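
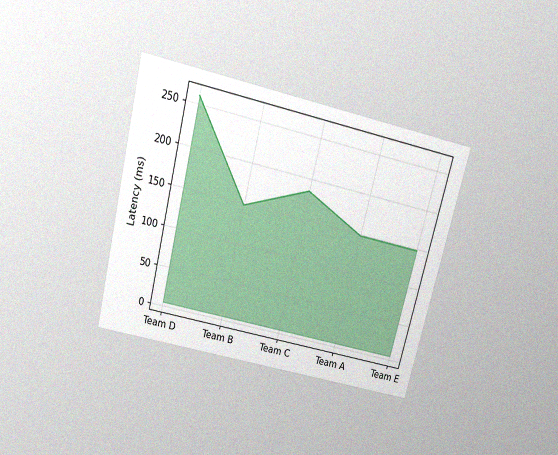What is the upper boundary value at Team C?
185ms

The chart is tilted about 14° clockwise and viewed slightly from above, with some photo noise. At Team C the upper boundary is at 185ms.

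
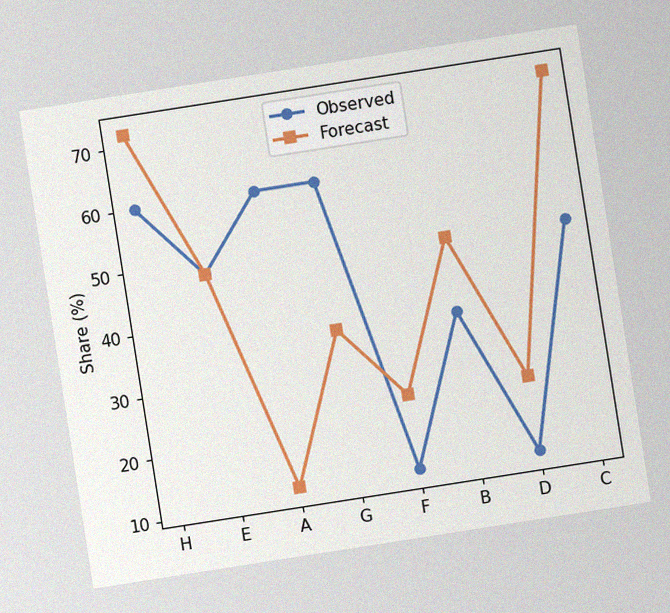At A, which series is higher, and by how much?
Observed, by 48%

The chart is tilted about 9° counter-clockwise, with some photo noise. At A, Observed sits above the other line by 48%.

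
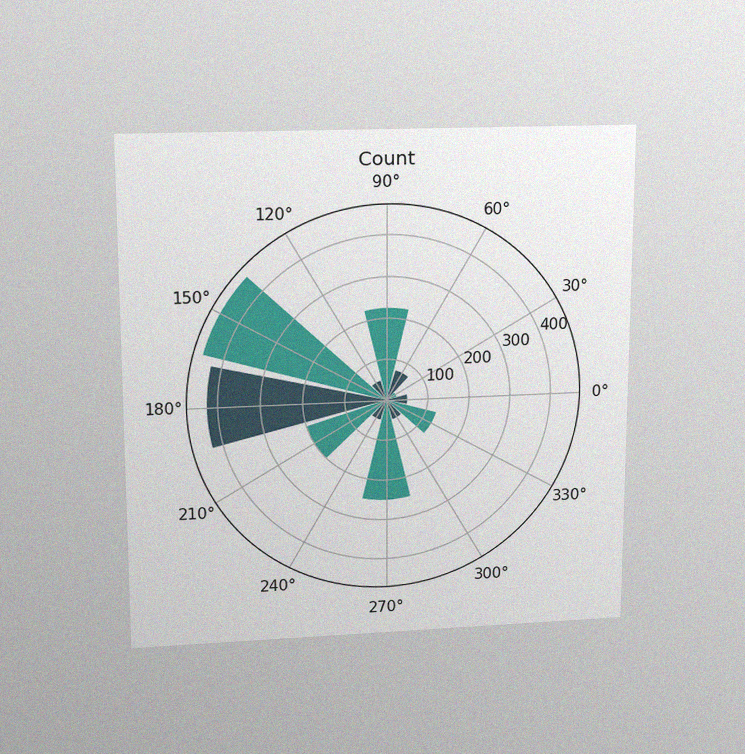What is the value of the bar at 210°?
200

The chart is viewed slightly from above, with some photo noise. The bar at 210° reaches 200 on the radial axis.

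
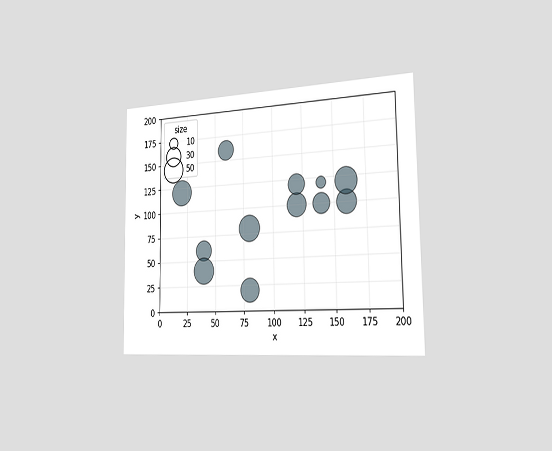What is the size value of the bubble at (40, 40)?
50

The chart is viewed slightly from the right. Matching the bubble at (40, 40) against the size legend gives 50.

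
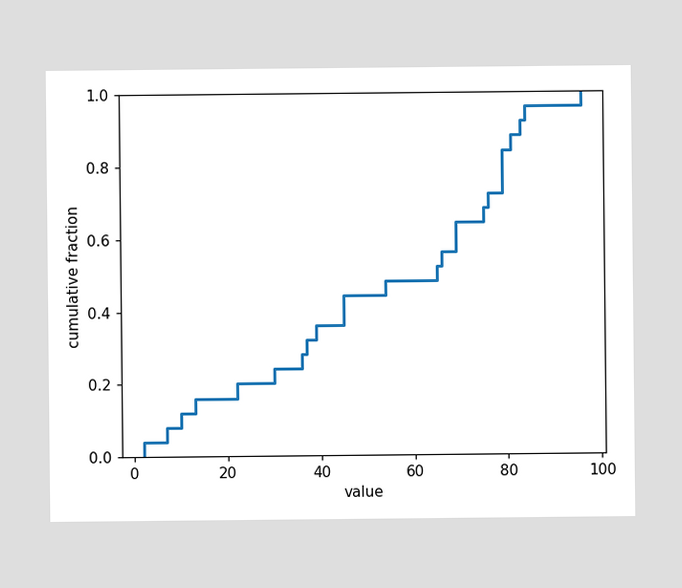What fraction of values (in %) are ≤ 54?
48%

At x=54 the ECDF step is at 48%.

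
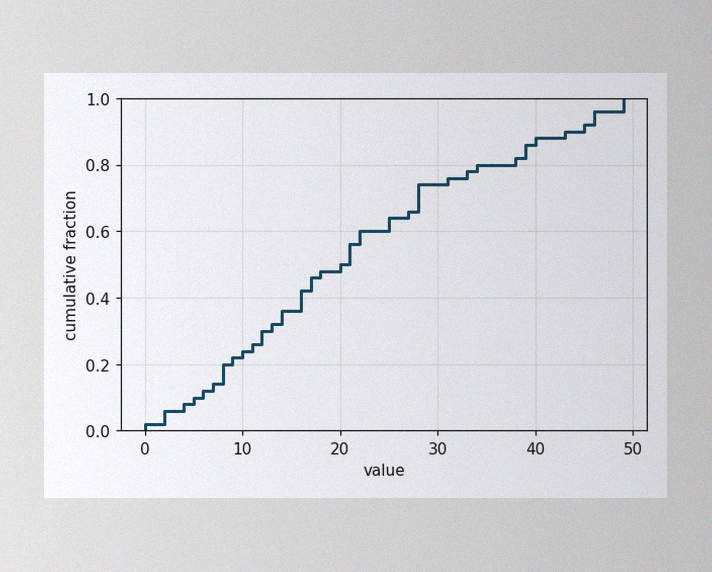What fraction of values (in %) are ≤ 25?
64%

The image has some photo noise and uneven lighting. At x=25 the ECDF step is at 64%.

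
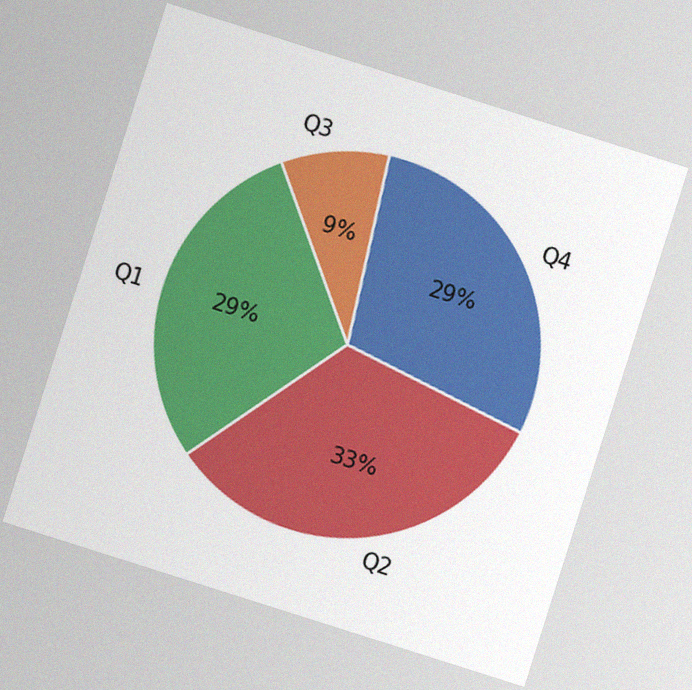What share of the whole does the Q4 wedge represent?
The chart is tilted about 18° clockwise, with some photo noise. The Q4 slice takes up 29% of the pie.

29%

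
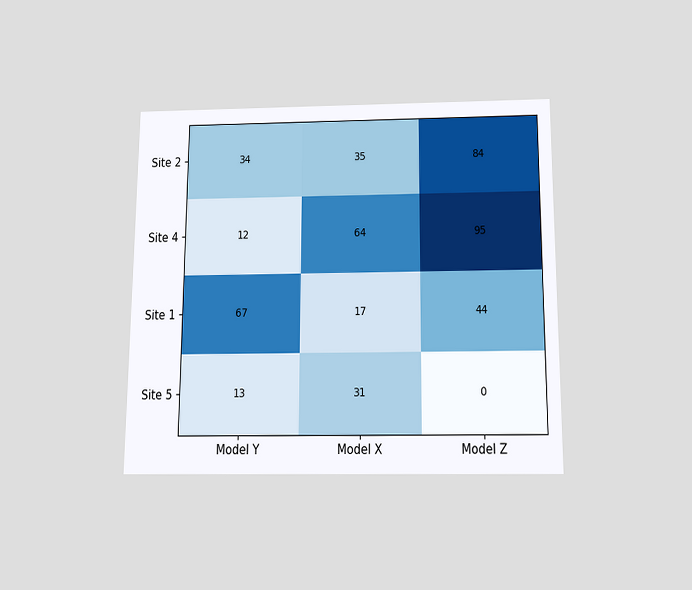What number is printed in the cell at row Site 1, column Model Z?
44

The chart is viewed slightly from below. The (Site 1, Model Z) cell reads 44.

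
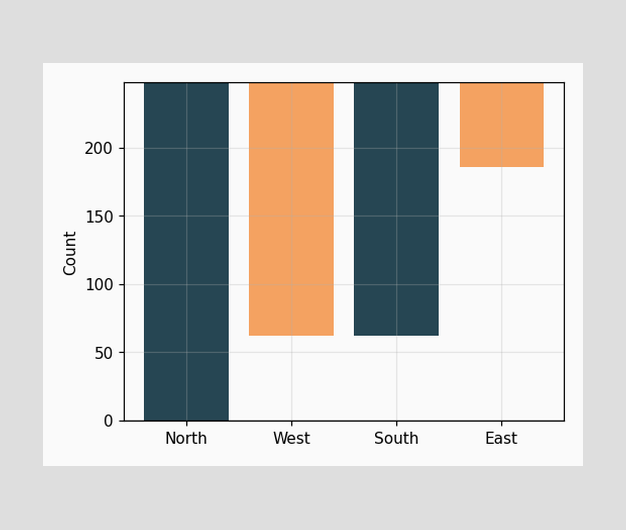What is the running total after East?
186

After East the running total reaches 186.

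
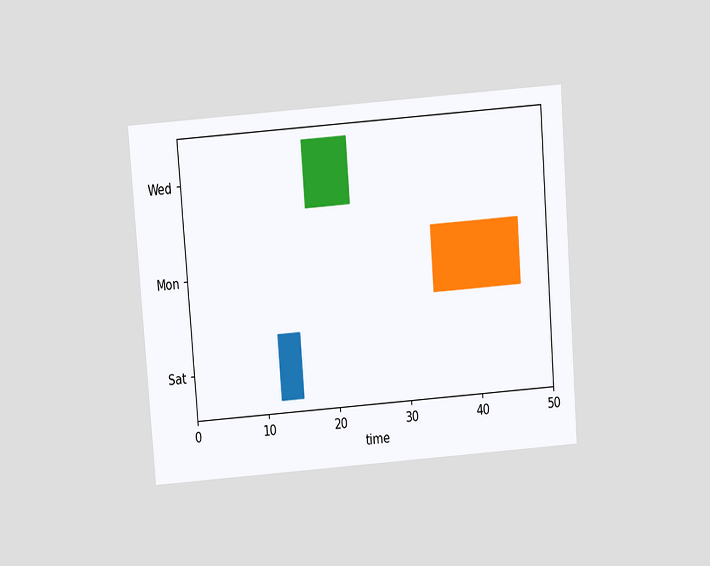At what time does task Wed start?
17

The chart is tilted about 4° counter-clockwise and viewed slightly from above. The Wed bar begins at t=17.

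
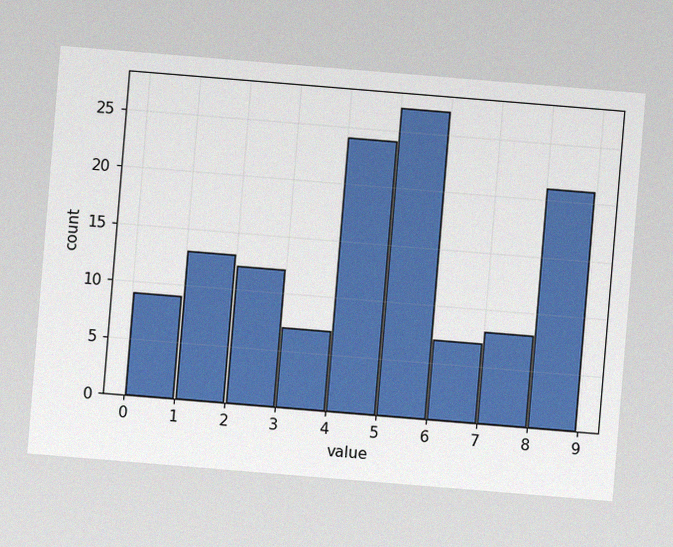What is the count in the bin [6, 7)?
7

The chart is tilted about 5° clockwise, with some photo noise. The [6, 7) bin has height 7.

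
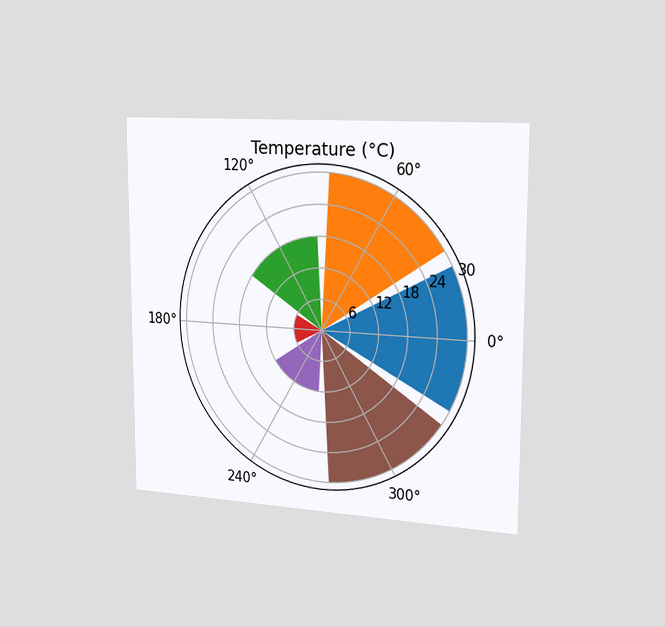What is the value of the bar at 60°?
30°C

The chart is viewed slightly from the right. The bar at 60° reaches 30°C on the radial axis.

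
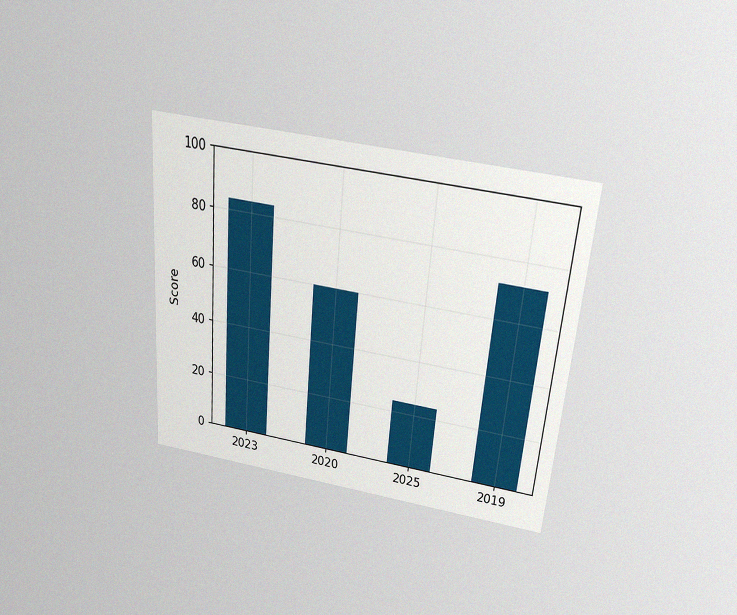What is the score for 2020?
60

The chart is tilted about 5° clockwise and viewed slightly from above, with some photo noise. Reading along the chart's y-axis, the 2020 bar reaches 60.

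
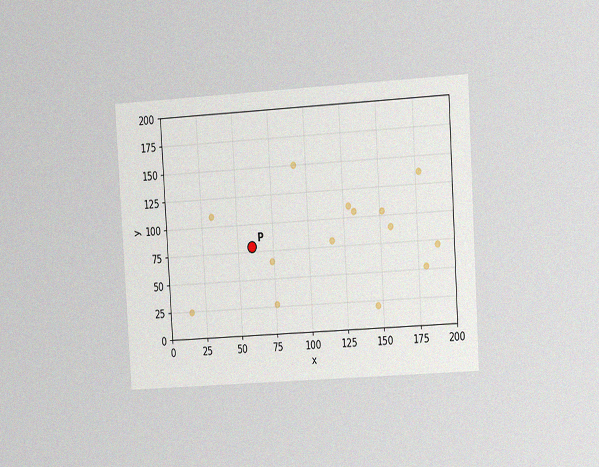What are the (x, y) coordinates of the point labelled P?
(60, 80)

The chart is tilted about 4° counter-clockwise and viewed slightly from the right, with some photo noise. Following the gridlines from P to each axis, P sits at (60, 80).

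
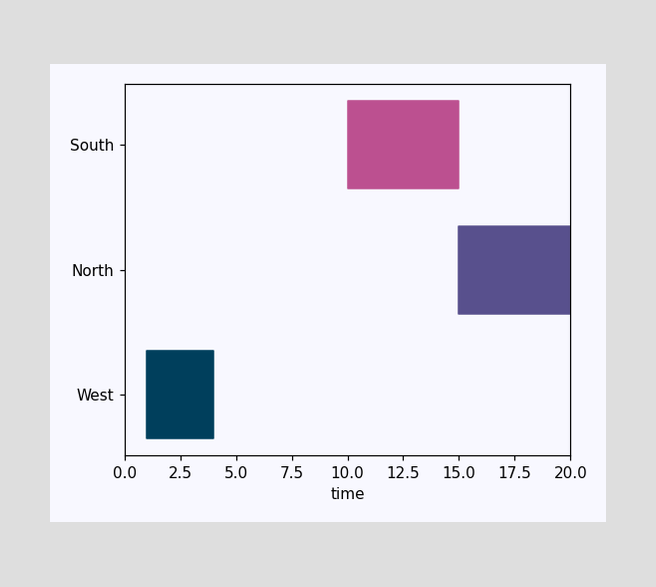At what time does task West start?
The West bar begins at t=1.

1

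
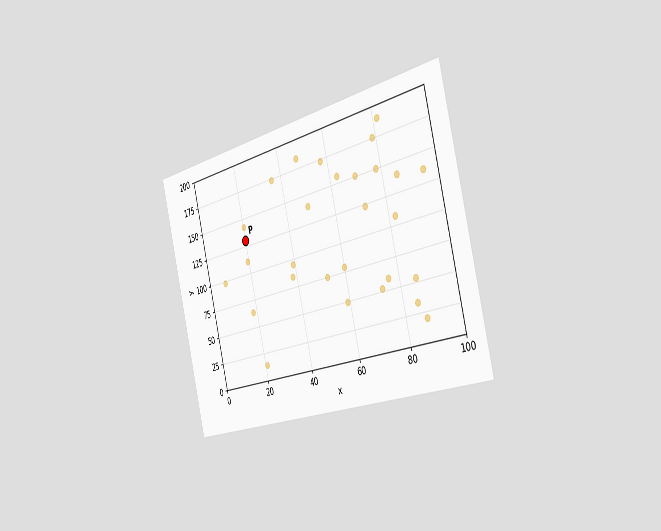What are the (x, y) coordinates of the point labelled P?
(20, 130)

The chart is tilted about 14° counter-clockwise and viewed slightly from the right. Following the gridlines from P to each axis, P sits at (20, 130).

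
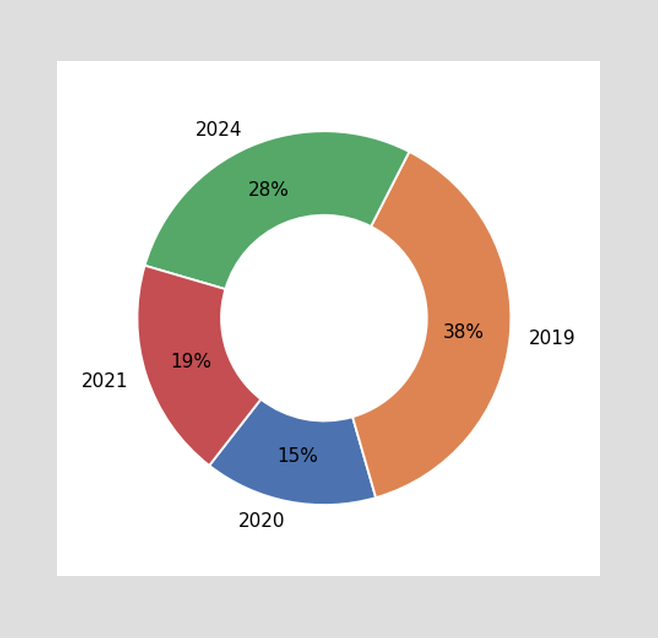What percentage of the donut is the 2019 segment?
38%

The 2019 segment takes up 38% of the ring.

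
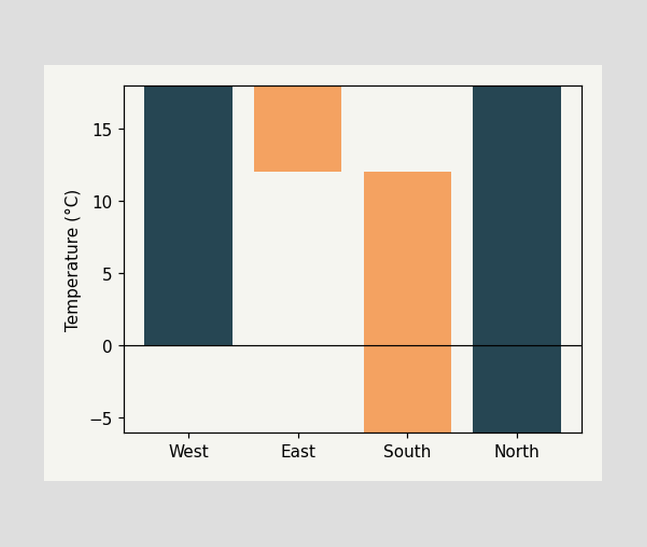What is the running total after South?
-6°C

After South the running total reaches -6°C.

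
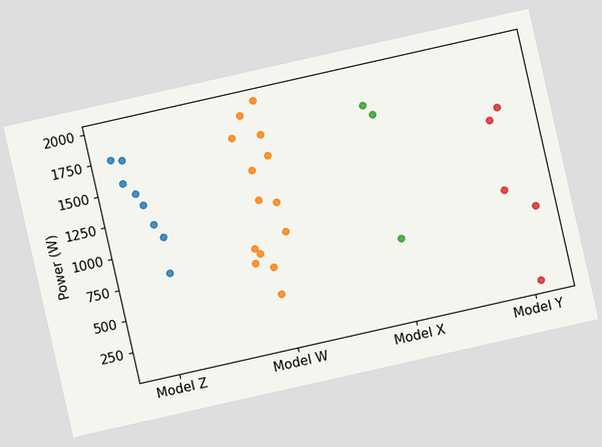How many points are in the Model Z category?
8

The chart is tilted about 13° counter-clockwise. Counting the markers in the Model Z column gives 8.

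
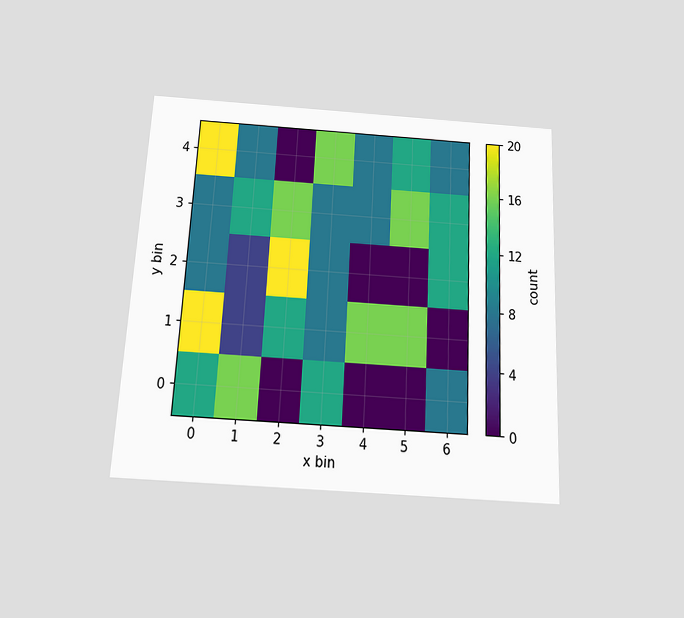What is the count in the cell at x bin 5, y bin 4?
12

The chart is tilted about 3° clockwise and viewed slightly from below. Matching the cell (5, 4) against the colorbar gives 12.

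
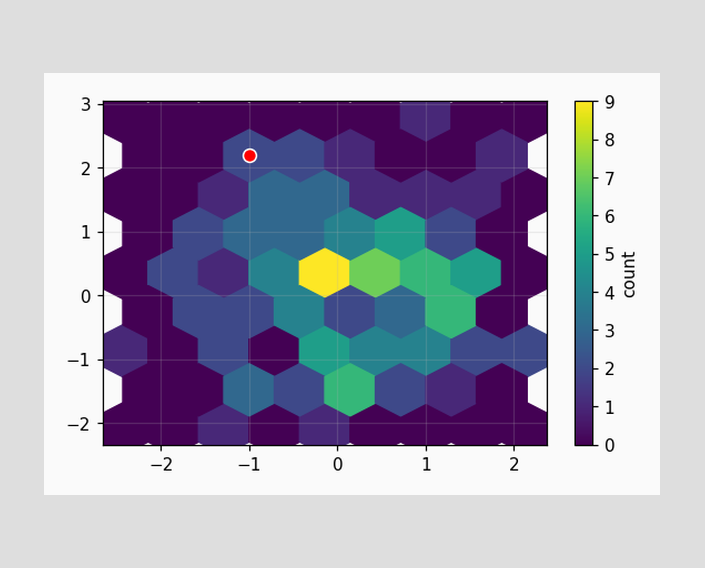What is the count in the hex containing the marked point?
The marked hex reads 2 on the colorbar.

2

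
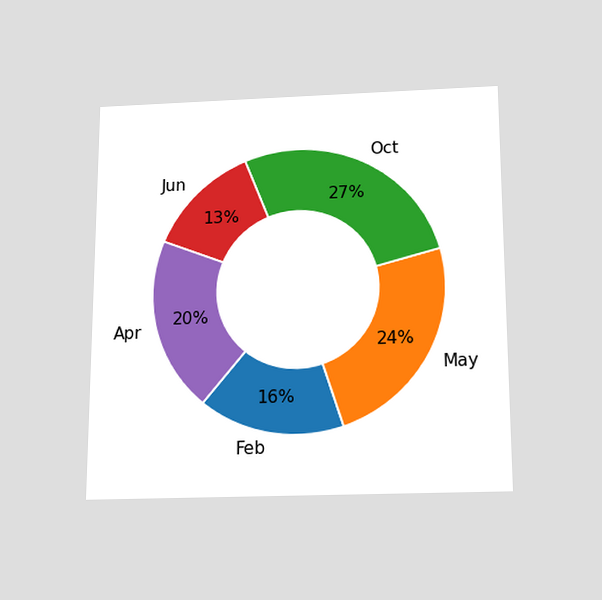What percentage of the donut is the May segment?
The chart is viewed slightly from below. The May segment takes up 24% of the ring.

24%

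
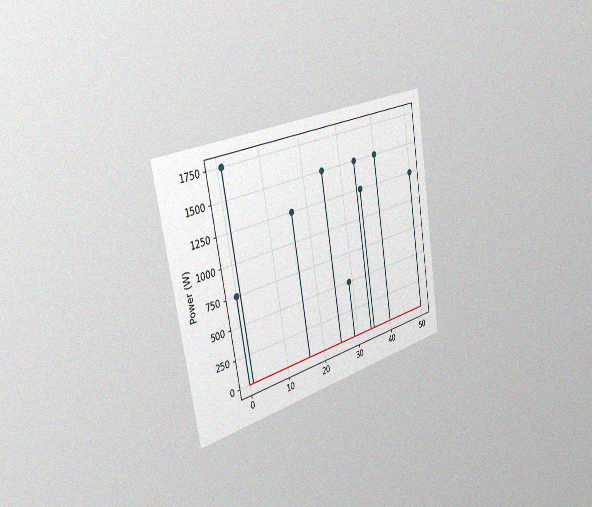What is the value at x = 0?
The chart is tilted about 10° counter-clockwise and viewed slightly from the left, with some photo noise. The stem at x=0 reaches 750W.

750W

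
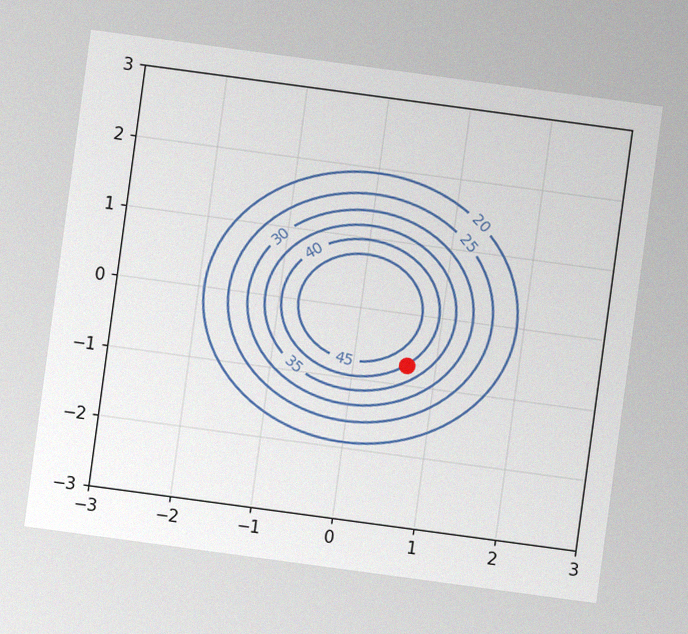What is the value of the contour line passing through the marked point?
The chart is tilted about 8° clockwise, with some photo noise. The marked point sits on the contour labelled 40.

40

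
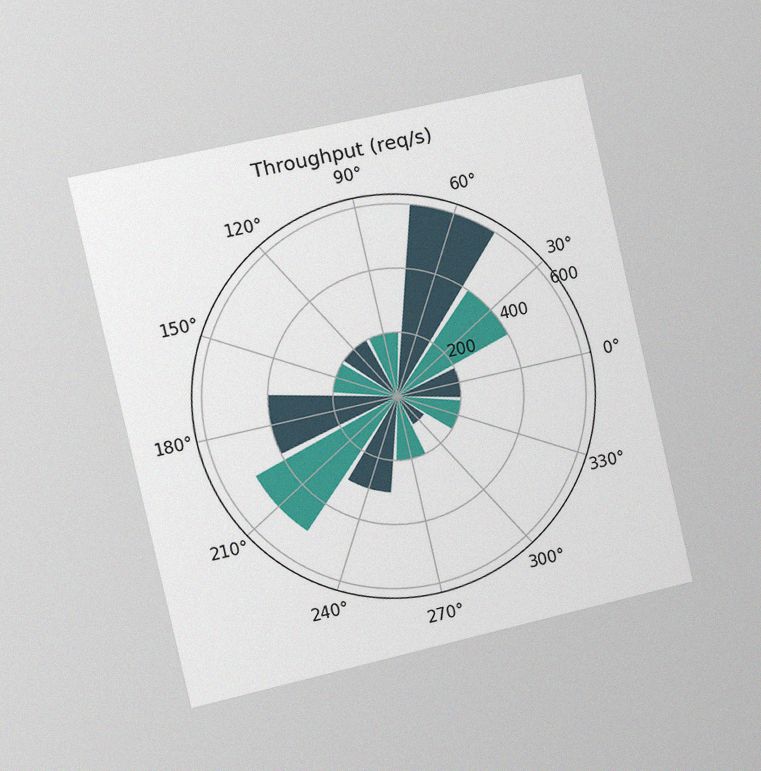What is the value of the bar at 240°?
The chart is tilted about 13° counter-clockwise and viewed slightly from the left, with some photo noise. The bar at 240° reaches 300req/s on the radial axis.

300req/s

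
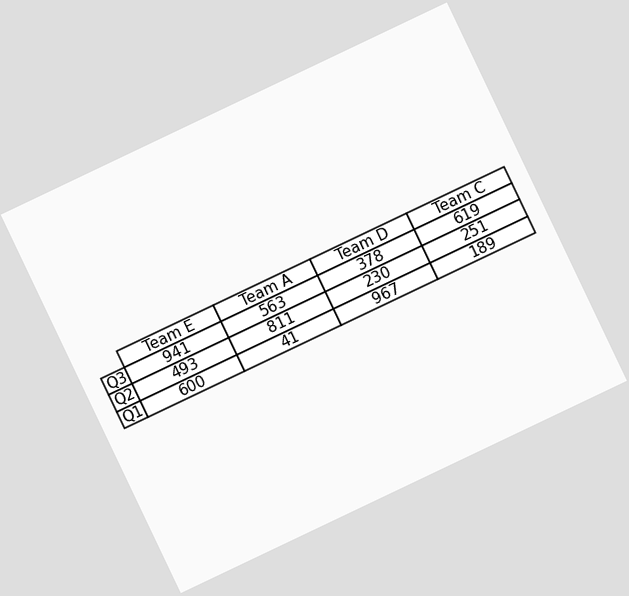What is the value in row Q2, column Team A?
811

The chart is tilted about 25° counter-clockwise. The (Q2, Team A) cell reads 811.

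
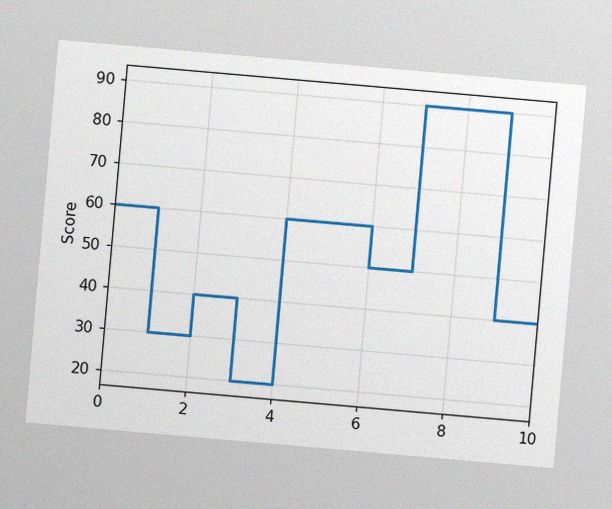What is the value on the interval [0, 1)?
60

The chart is tilted about 5° clockwise, with some photo noise. On [0, 1) the step sits at 60.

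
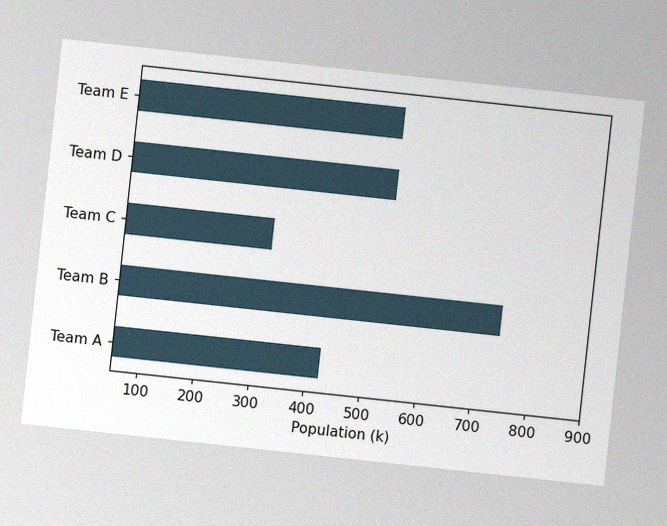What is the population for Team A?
The chart is tilted about 6° clockwise, with some photo noise. Reading along the chart's x-axis, the Team A bar reaches 424k.

424k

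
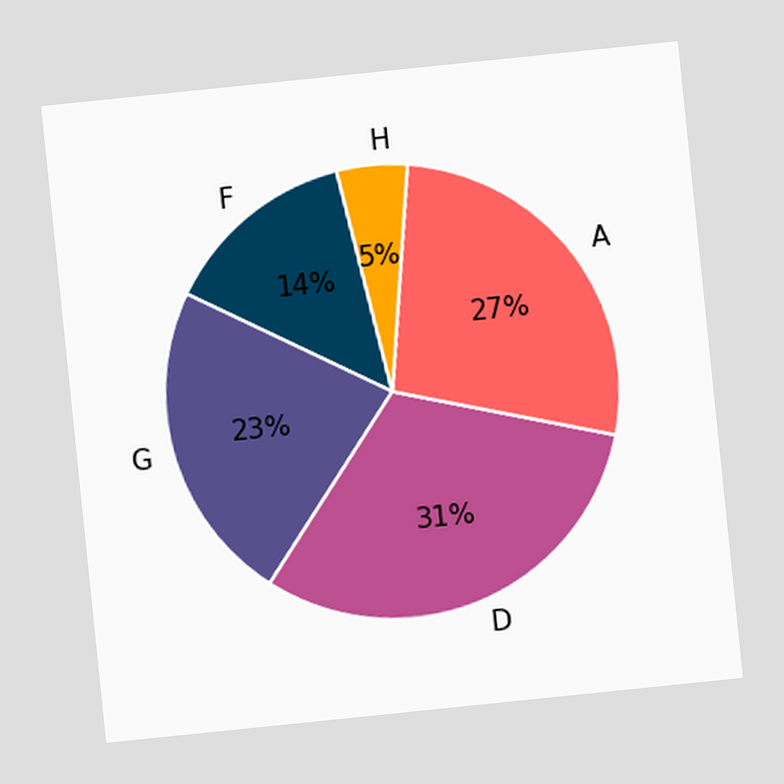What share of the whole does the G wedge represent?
23%

The chart is tilted about 6° counter-clockwise. The G slice takes up 23% of the pie.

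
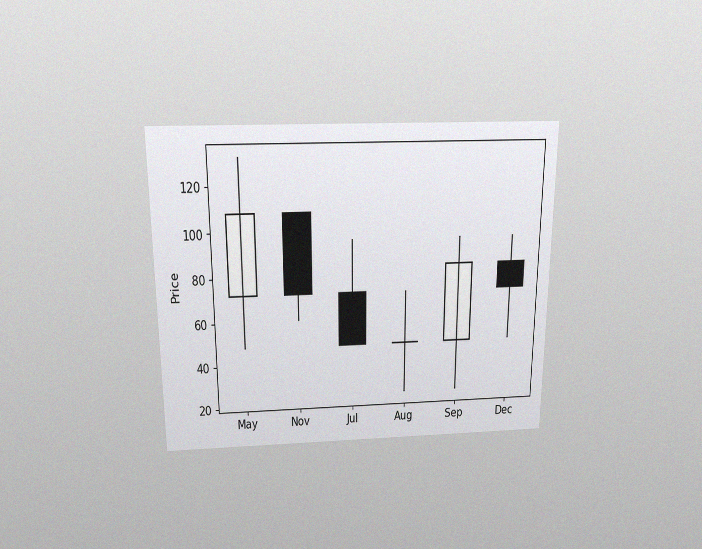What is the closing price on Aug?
The chart is viewed slightly from above, with some photo noise. The Aug candle closes at 48.

48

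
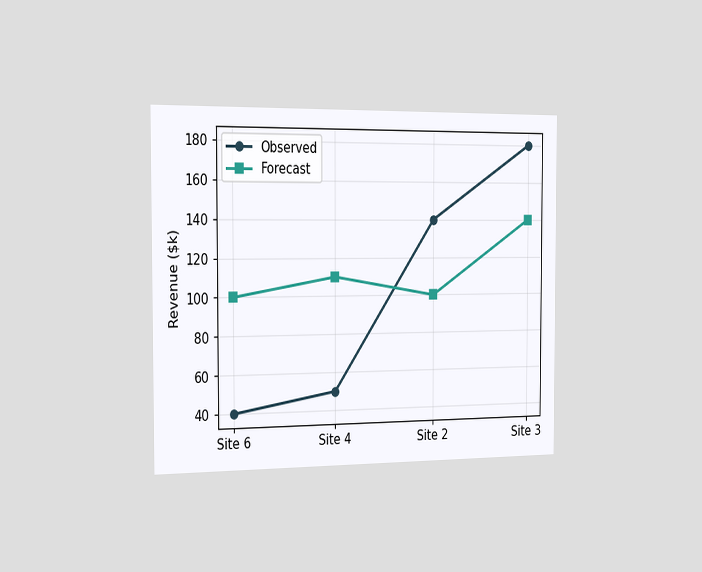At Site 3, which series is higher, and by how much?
Observed, by $40k

The chart is viewed slightly from the left. At Site 3, Observed sits above the other line by $40k.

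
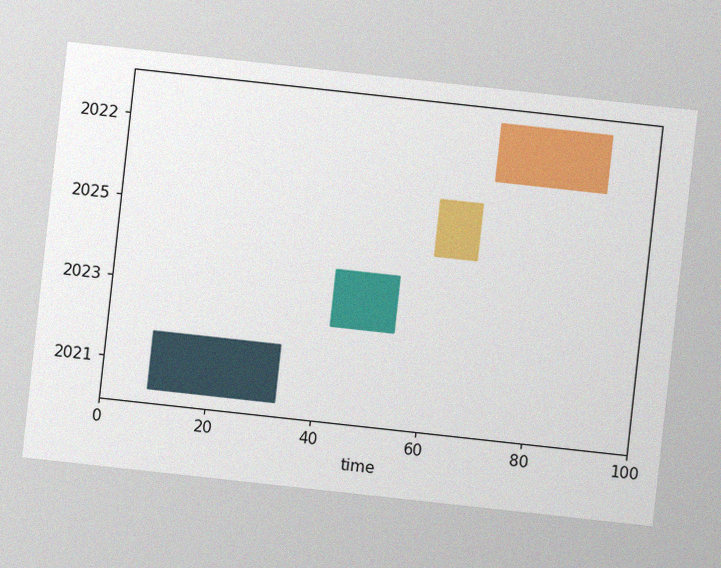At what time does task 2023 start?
The chart is tilted about 6° clockwise, with some photo noise. The 2023 bar begins at t=42.

42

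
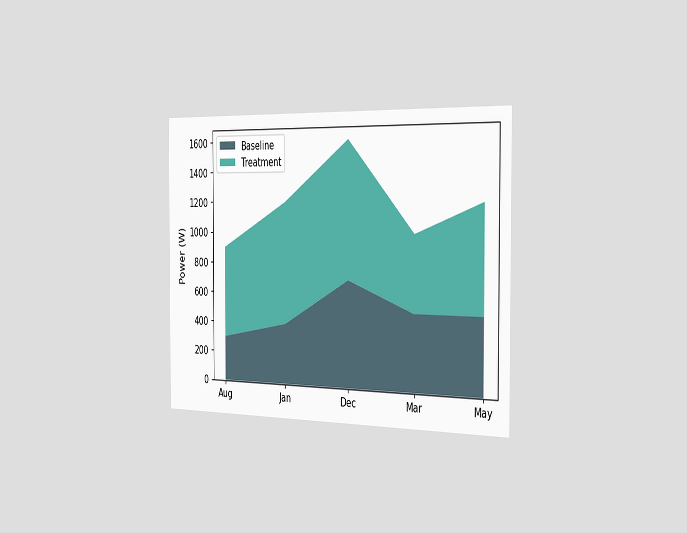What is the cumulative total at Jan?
The chart is viewed slightly from the right. The stacked total at Jan reaches 1200W.

1200W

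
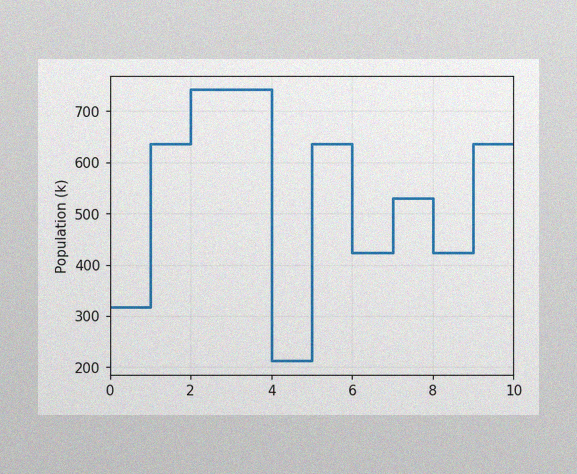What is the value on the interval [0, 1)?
318k

The image has some photo noise and uneven lighting. On [0, 1) the step sits at 318k.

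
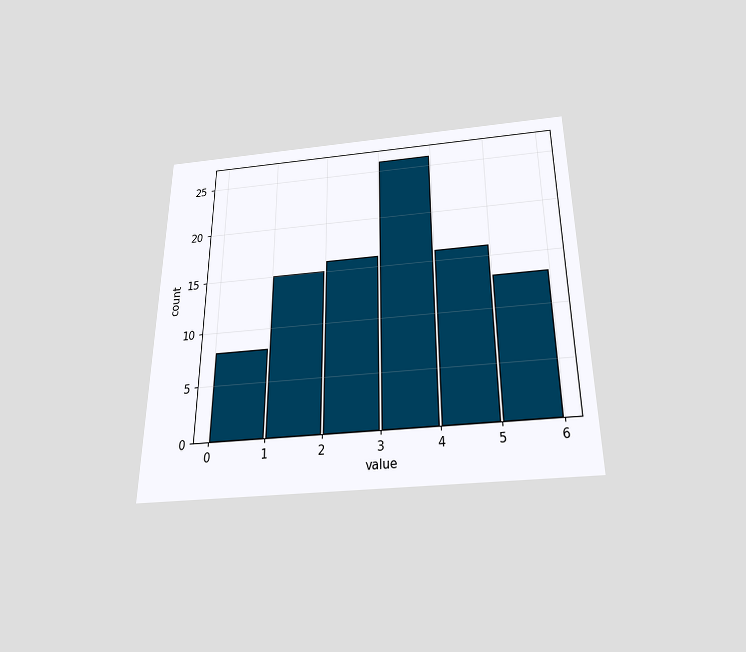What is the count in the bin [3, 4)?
26

The chart is viewed slightly from below. The [3, 4) bin has height 26.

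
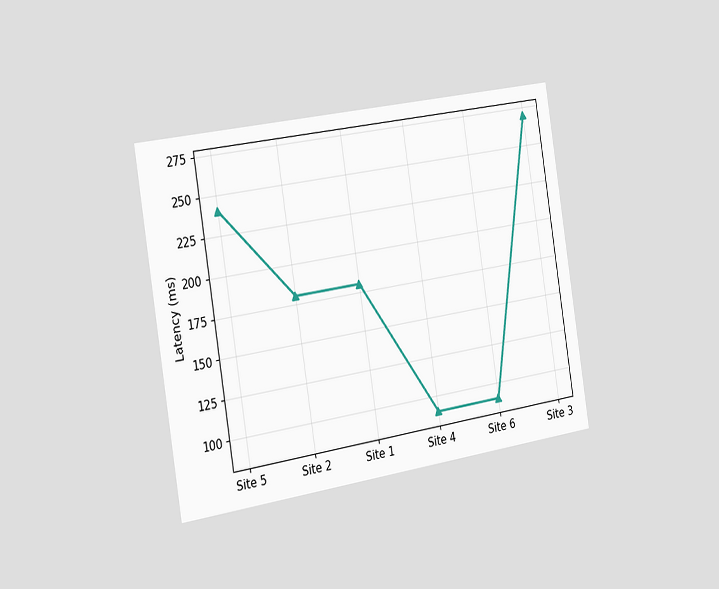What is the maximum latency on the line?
270ms

The chart is tilted about 9° counter-clockwise and viewed slightly from the left. The highest point is at Site 3, and reading across to the y-axis gives 270ms.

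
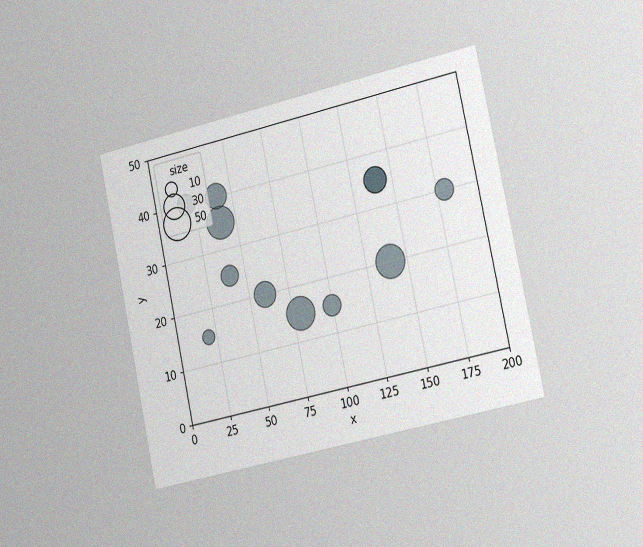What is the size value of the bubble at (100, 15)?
20

The chart is tilted about 12° counter-clockwise and viewed slightly from the right, with some photo noise. Matching the bubble at (100, 15) against the size legend gives 20.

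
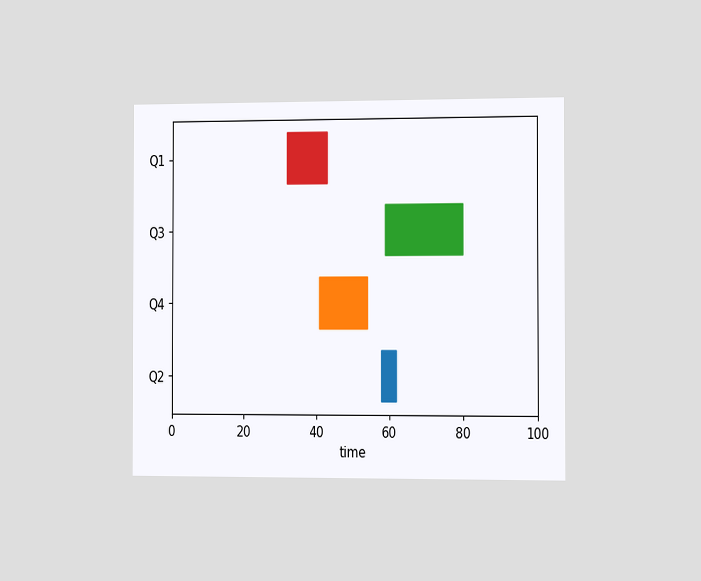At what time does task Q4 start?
41

The chart is viewed slightly from the right. The Q4 bar begins at t=41.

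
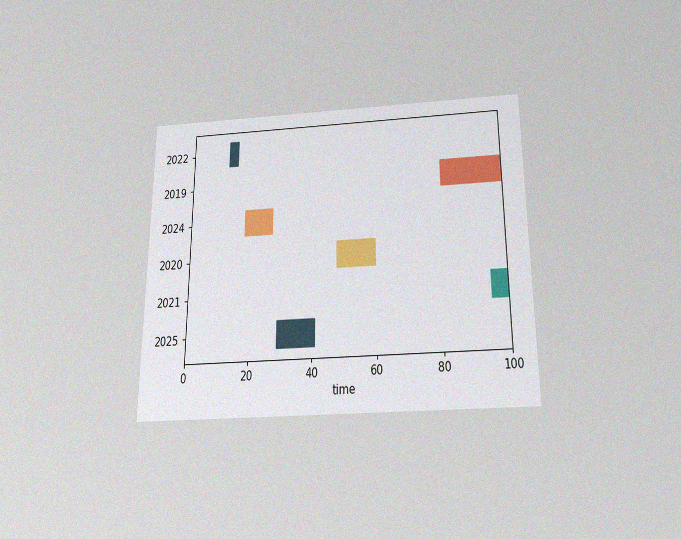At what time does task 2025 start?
29

The chart is viewed slightly from below, with some photo noise. The 2025 bar begins at t=29.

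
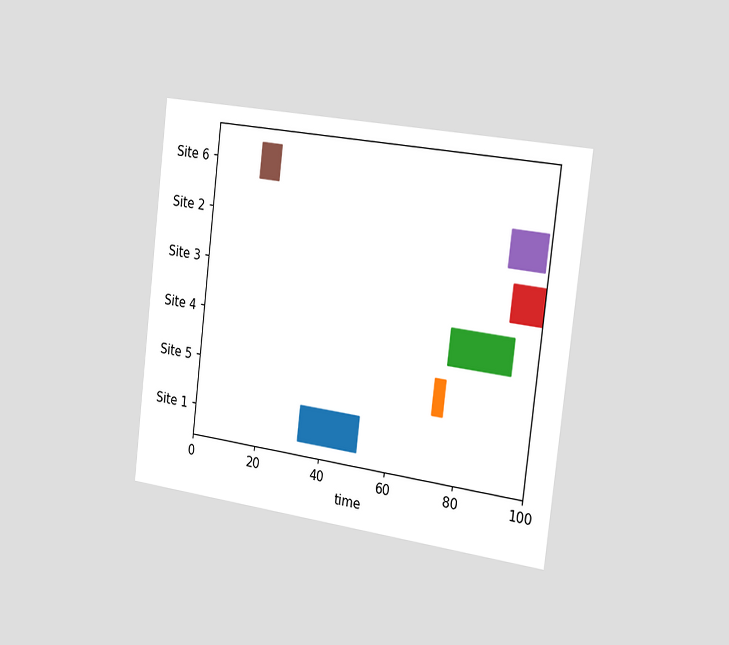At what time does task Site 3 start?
91

The chart is tilted about 7° clockwise and viewed slightly from the right. The Site 3 bar begins at t=91.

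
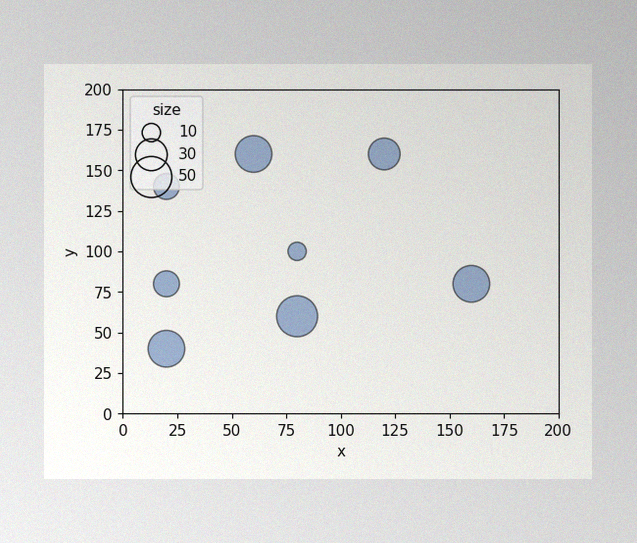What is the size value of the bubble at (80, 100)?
10

The image has some photo noise and uneven lighting. Matching the bubble at (80, 100) against the size legend gives 10.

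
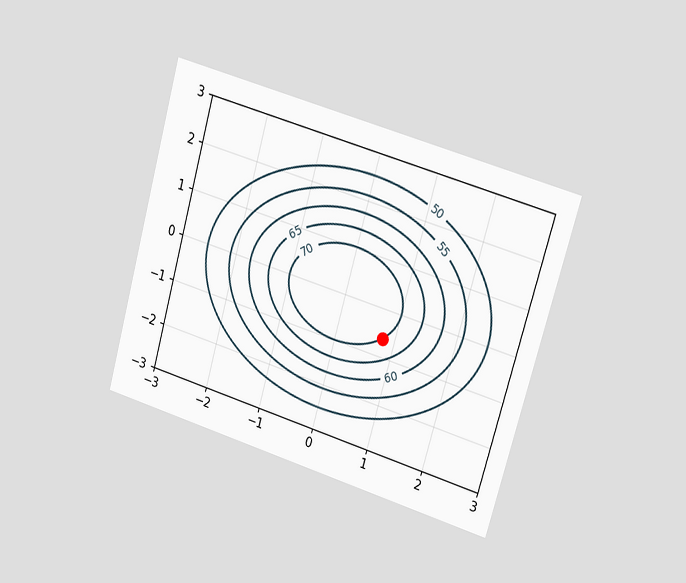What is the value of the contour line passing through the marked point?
The chart is tilted about 16° clockwise and viewed slightly from the right. The marked point sits on the contour labelled 70.

70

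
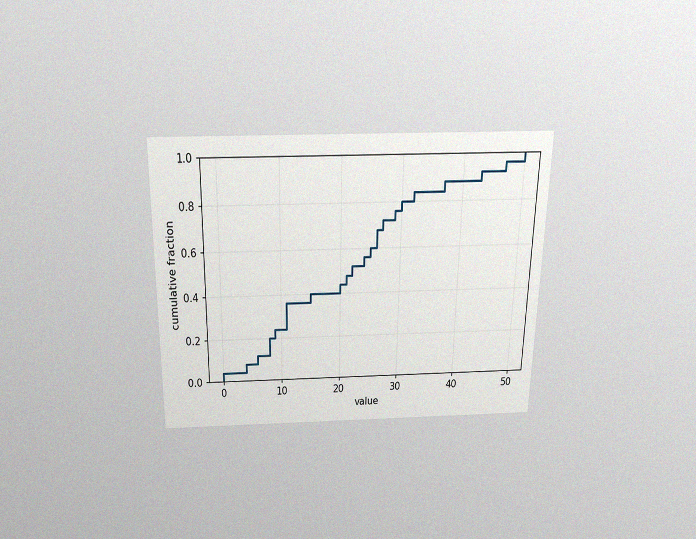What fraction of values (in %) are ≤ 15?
40%

The chart is viewed slightly from above, with some photo noise. At x=15 the ECDF step is at 40%.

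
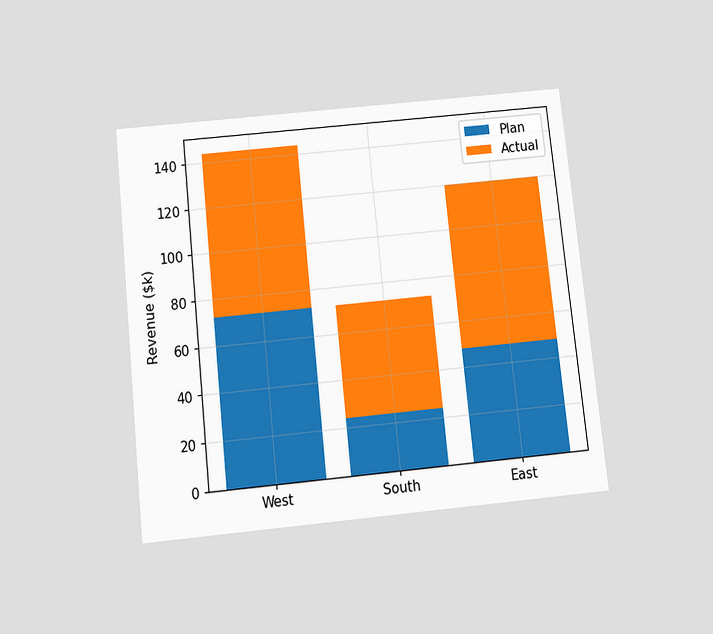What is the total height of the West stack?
The chart is tilted about 6° counter-clockwise and viewed slightly from below. The West stack's top reaches $144k on the y-axis.

$144k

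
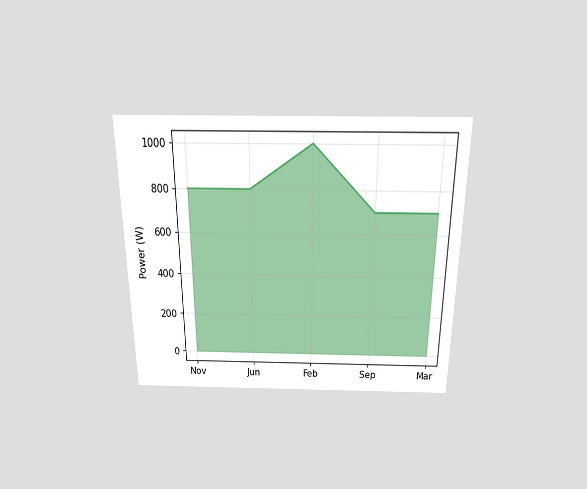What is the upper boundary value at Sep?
700W

The chart is viewed slightly from above. At Sep the upper boundary is at 700W.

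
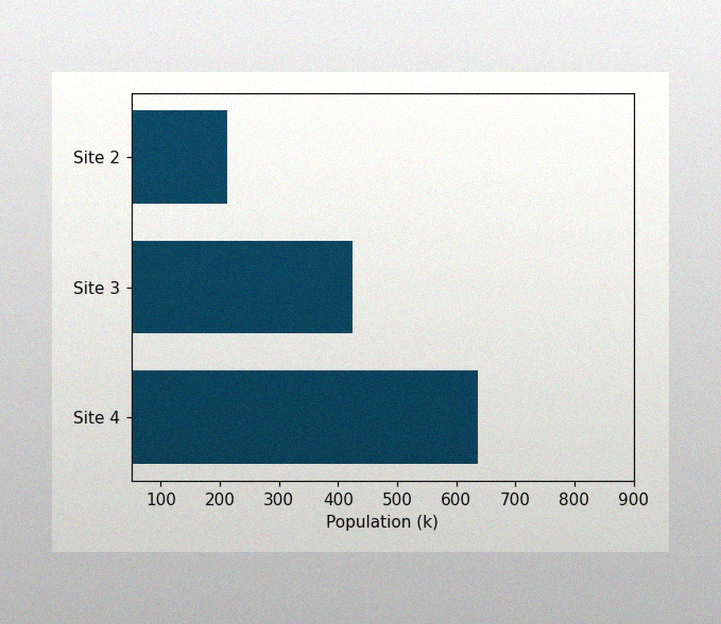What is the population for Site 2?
212k

The image has some photo noise and uneven lighting. Reading along the chart's x-axis, the Site 2 bar reaches 212k.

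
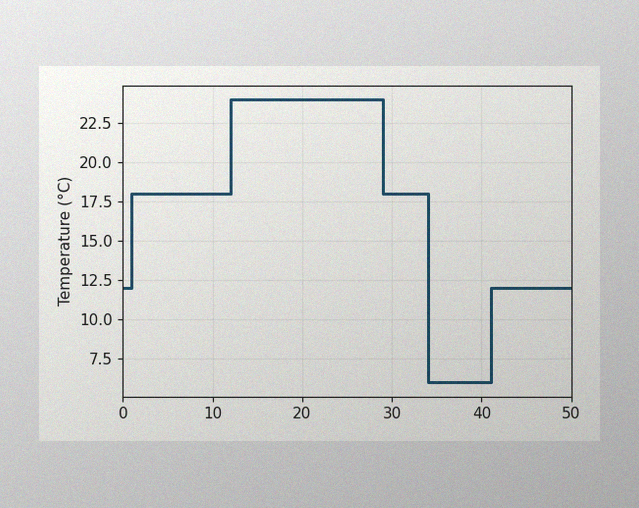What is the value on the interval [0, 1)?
12°C

The image has some photo noise and uneven lighting. On [0, 1) the step sits at 12°C.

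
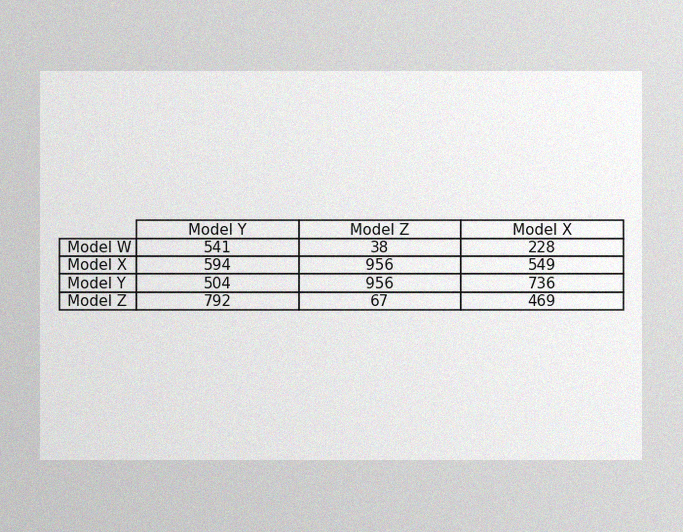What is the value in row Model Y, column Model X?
736

The image has some photo noise and uneven lighting. The (Model Y, Model X) cell reads 736.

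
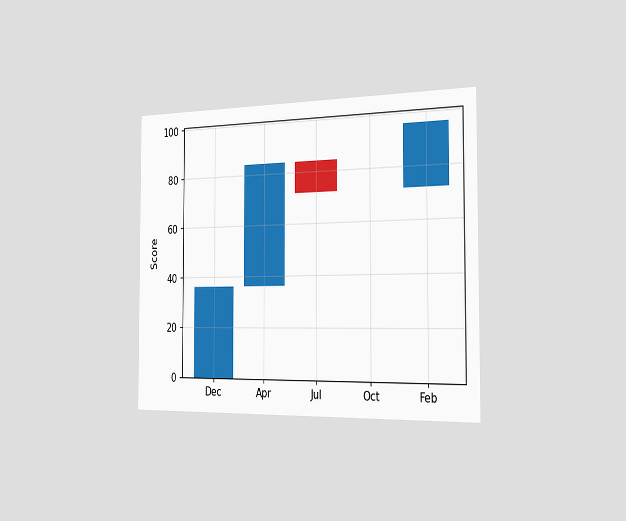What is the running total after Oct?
The chart is viewed slightly from the right. After Oct the running total reaches 72.

72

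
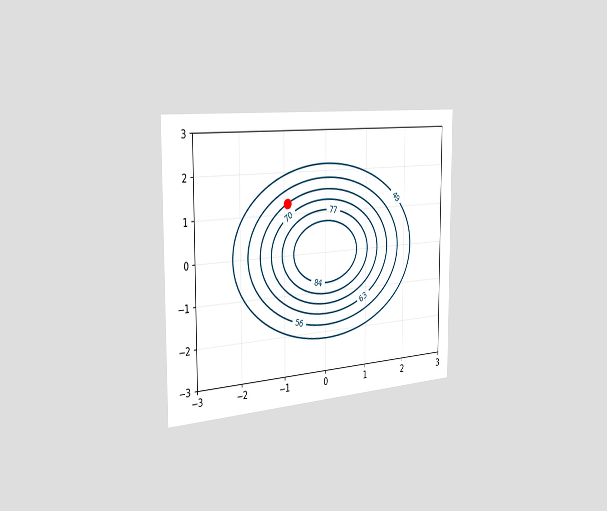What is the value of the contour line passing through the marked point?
63

The chart is viewed slightly from the left. The marked point sits on the contour labelled 63.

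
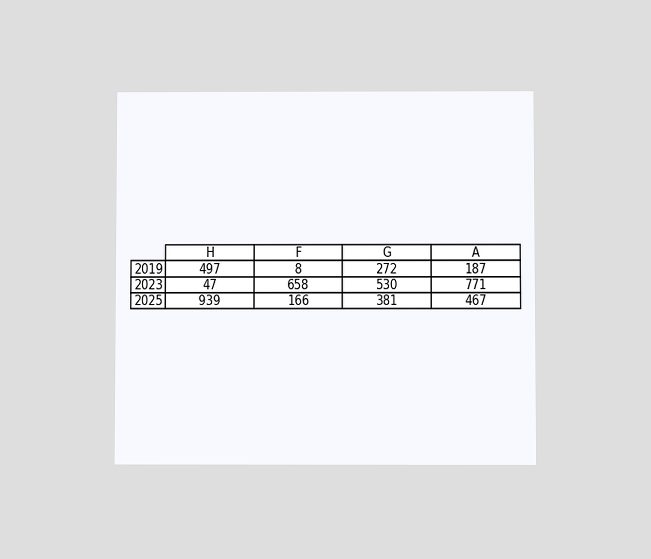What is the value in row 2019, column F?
8

The chart is viewed slightly from below. The (2019, F) cell reads 8.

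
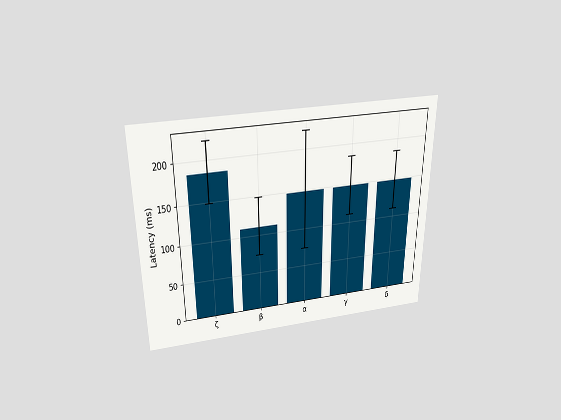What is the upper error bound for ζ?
The chart is viewed slightly from above. The ζ bar's upper whisker reaches 222ms.

222ms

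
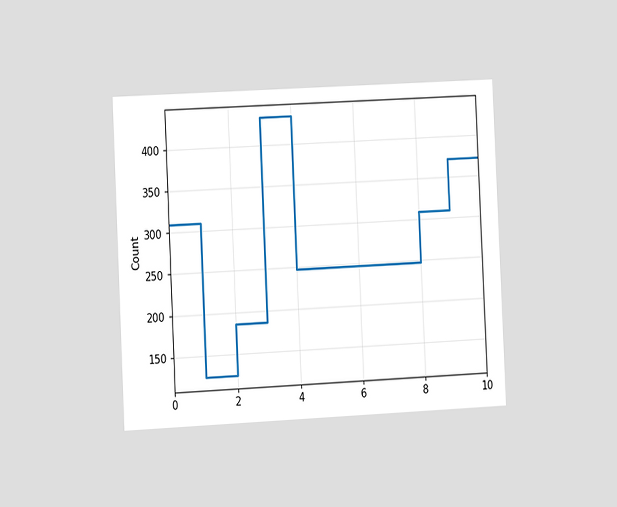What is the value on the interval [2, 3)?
The chart is tilted about 3° counter-clockwise and viewed slightly from the left. On [2, 3) the step sits at 186.

186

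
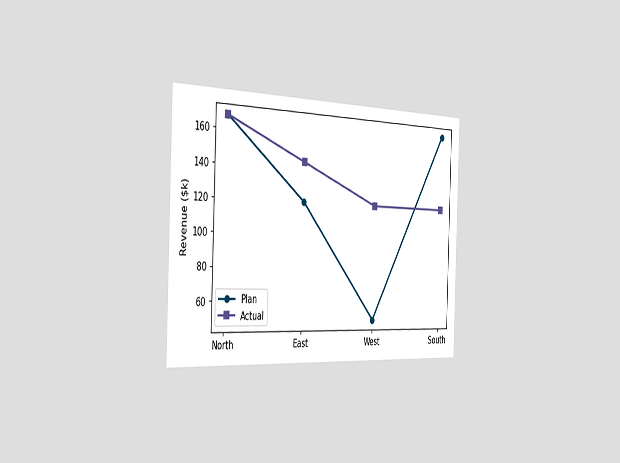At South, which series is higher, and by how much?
Plan, by $48k

The chart is tilted about 2° clockwise and viewed slightly from the left. At South, Plan sits above the other line by $48k.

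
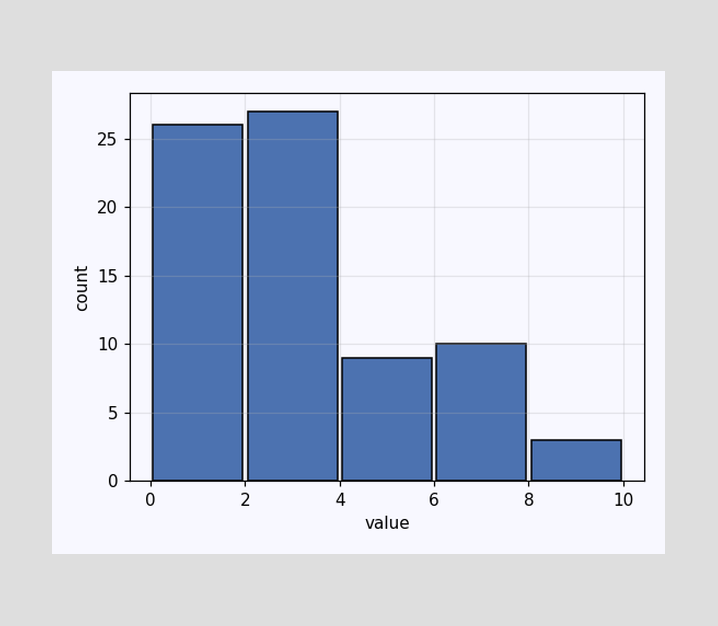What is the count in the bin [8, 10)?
3

The [8, 10) bin has height 3.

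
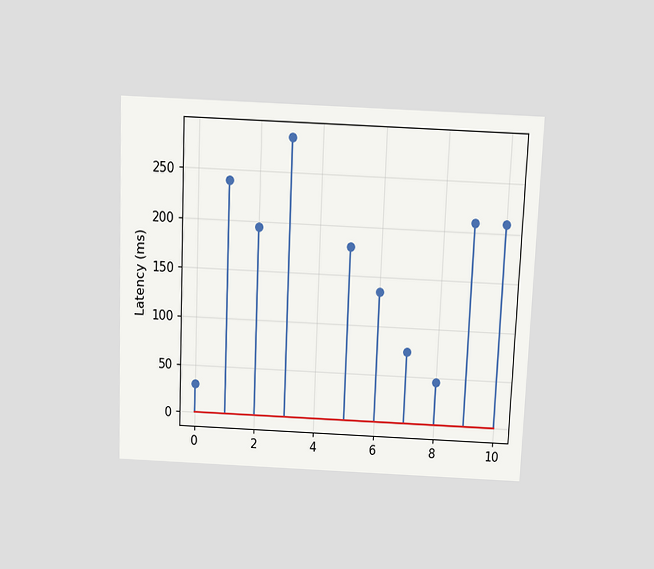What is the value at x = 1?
240ms

The chart is tilted about 2° clockwise and viewed slightly from above. The stem at x=1 reaches 240ms.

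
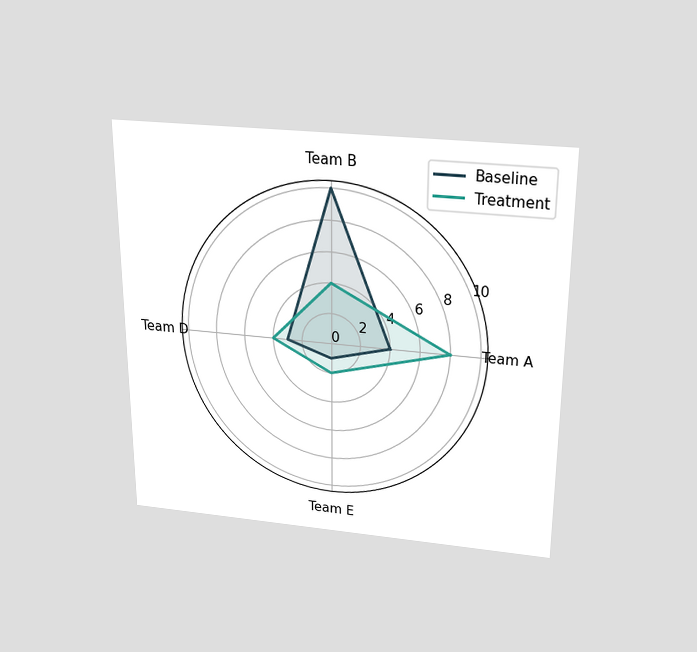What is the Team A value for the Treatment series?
8

The chart is viewed slightly from above. On the Team A axis, Treatment reaches 8.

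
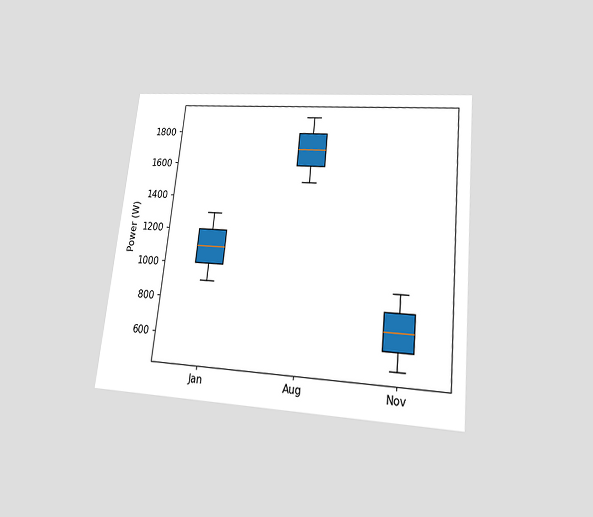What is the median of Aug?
1700W

The chart is tilted about 6° clockwise and viewed at a slight angle. The median line in the Aug box sits at 1700W.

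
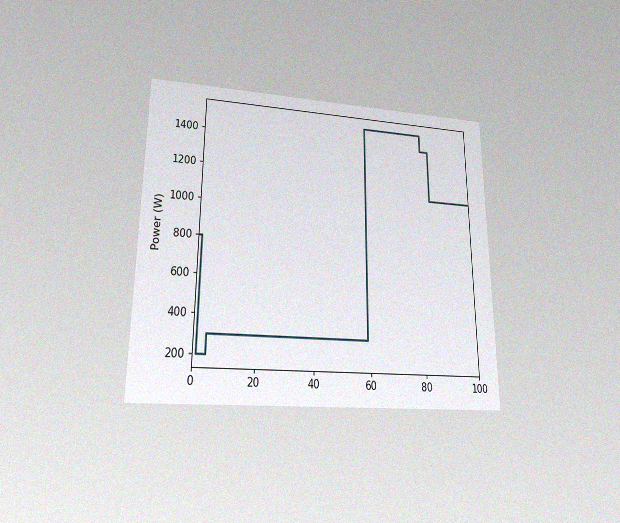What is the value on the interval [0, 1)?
800W

The chart is viewed at a slight angle, with some photo noise. On [0, 1) the step sits at 800W.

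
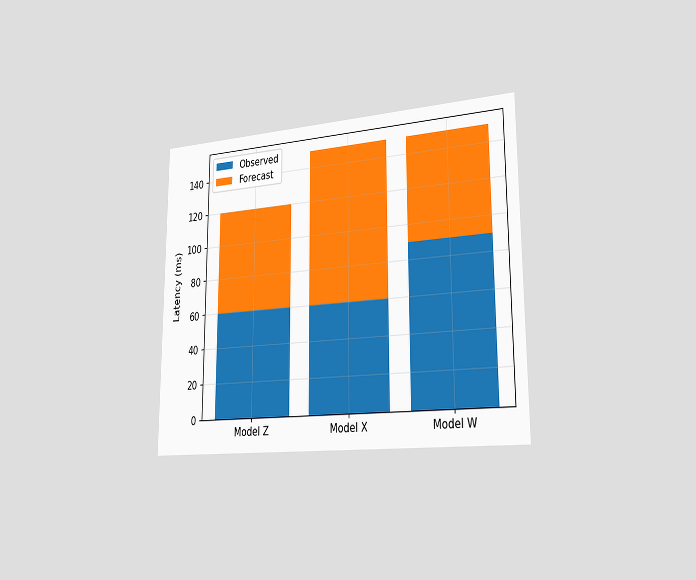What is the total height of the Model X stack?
150ms

The chart is viewed slightly from the right. The Model X stack's top reaches 150ms on the y-axis.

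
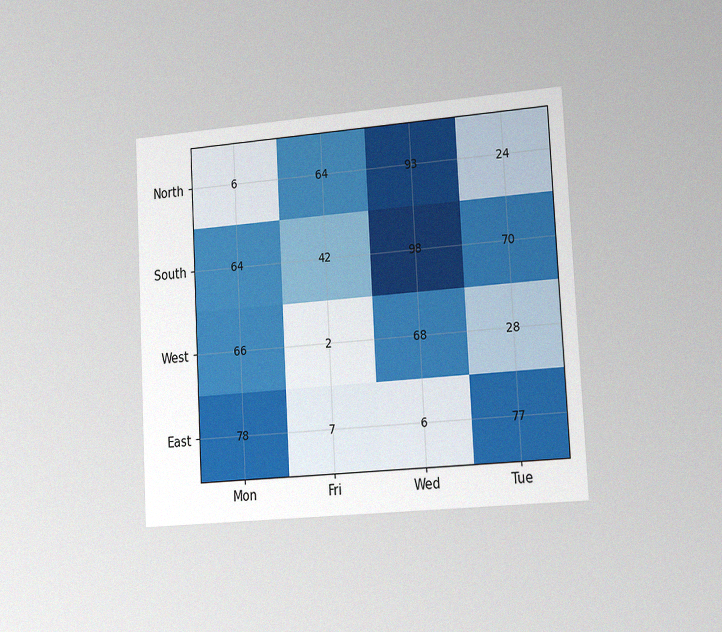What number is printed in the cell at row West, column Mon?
66

The chart is tilted about 3° counter-clockwise and viewed slightly from the right, with some photo noise. The (West, Mon) cell reads 66.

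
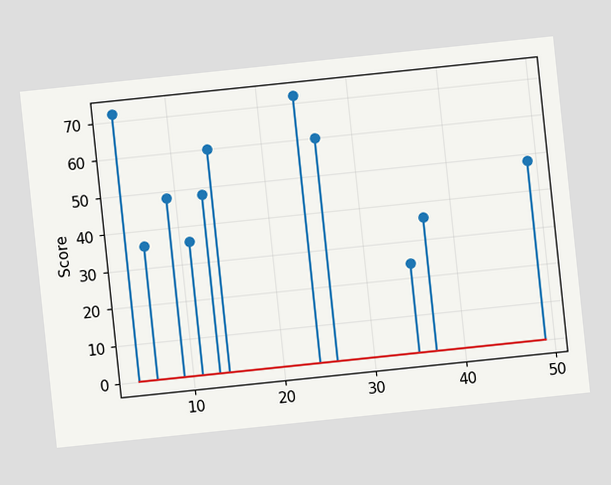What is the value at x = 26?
The chart is tilted about 6° counter-clockwise. The stem at x=26 reaches 60.

60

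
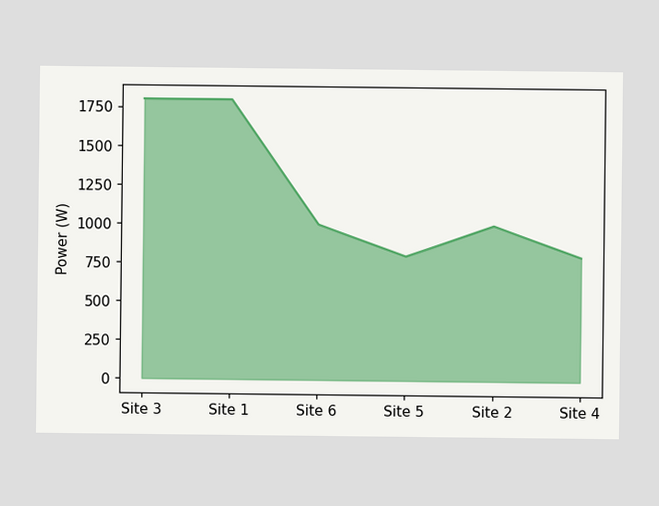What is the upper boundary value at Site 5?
At Site 5 the upper boundary is at 800W.

800W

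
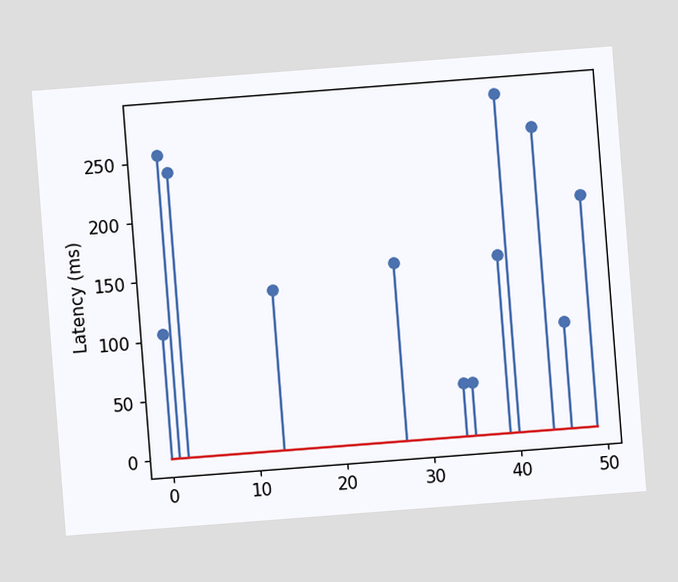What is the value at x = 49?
195ms

The chart is tilted about 4° counter-clockwise. The stem at x=49 reaches 195ms.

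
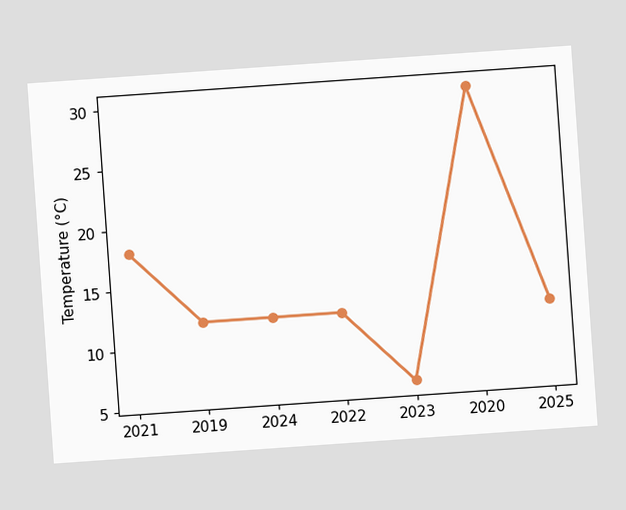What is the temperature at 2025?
The chart is tilted about 4° counter-clockwise. At 2025, the line is at 12°C.

12°C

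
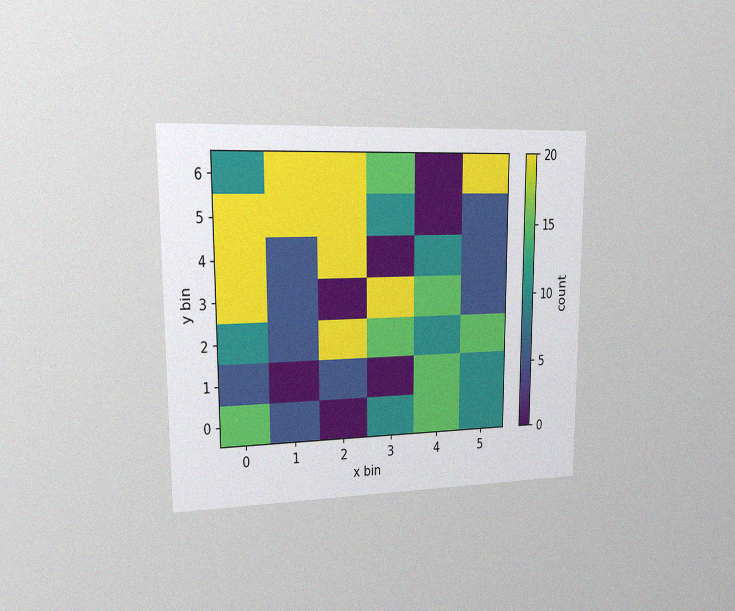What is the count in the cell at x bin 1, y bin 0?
5

The chart is viewed slightly from the left, with some photo noise. Matching the cell (1, 0) against the colorbar gives 5.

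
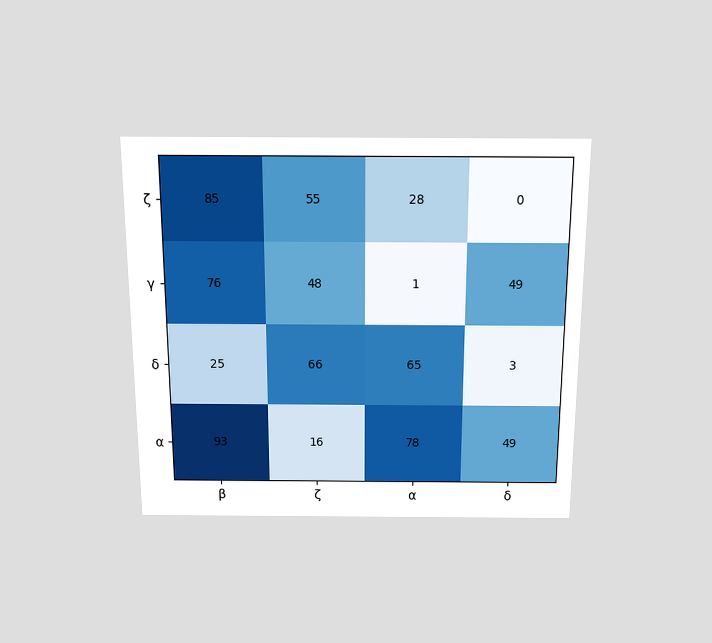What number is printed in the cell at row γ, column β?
76

The chart is viewed slightly from above. The (γ, β) cell reads 76.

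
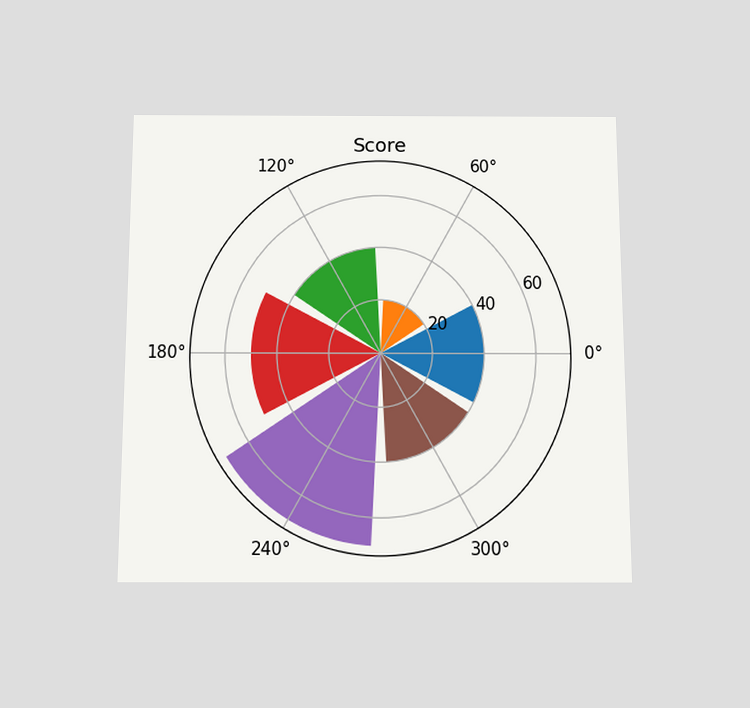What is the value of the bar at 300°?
The chart is viewed slightly from below. The bar at 300° reaches 40 on the radial axis.

40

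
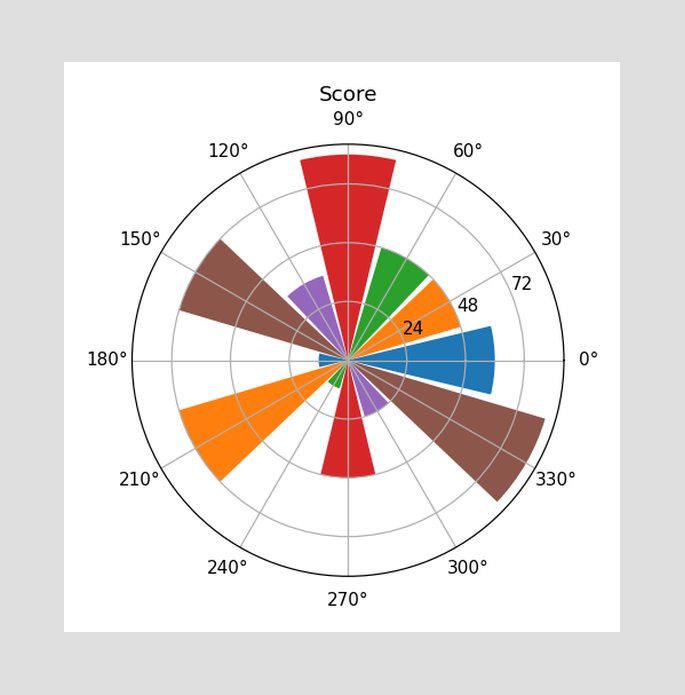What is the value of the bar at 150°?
The bar at 150° reaches 72 on the radial axis.

72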